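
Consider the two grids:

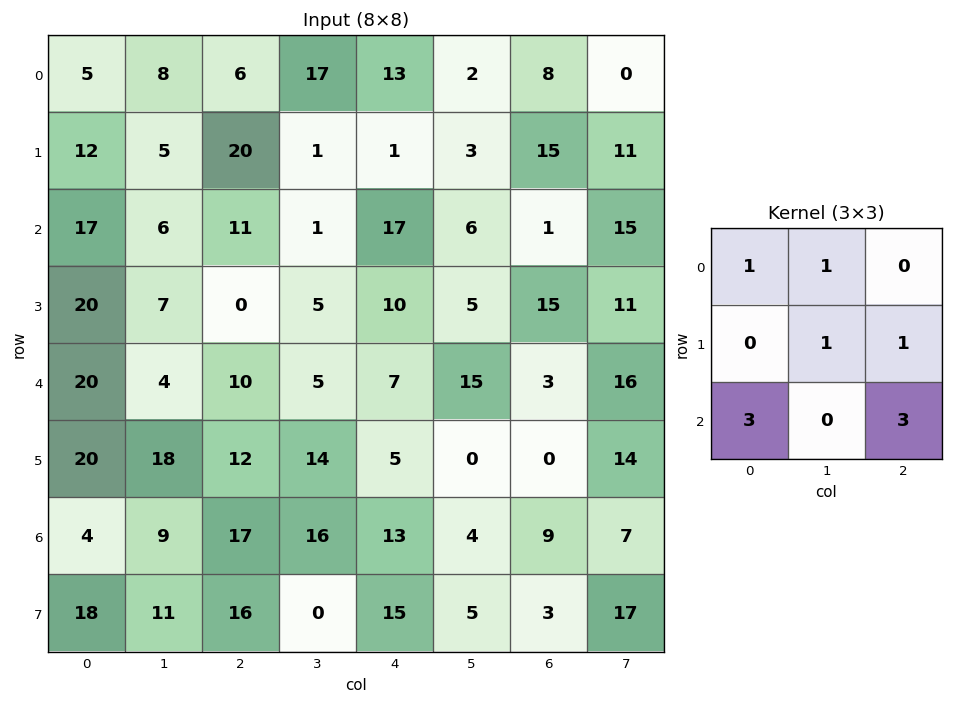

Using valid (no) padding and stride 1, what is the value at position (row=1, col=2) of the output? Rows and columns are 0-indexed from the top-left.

69

The receptive field on the input at this output position is [20 1 1 / 11 1 17 / 0 5 10]. Elementwise product with the kernel and sum: 20·1 + 1·1 + 1·1 + 17·1 + 0·3 + 10·3.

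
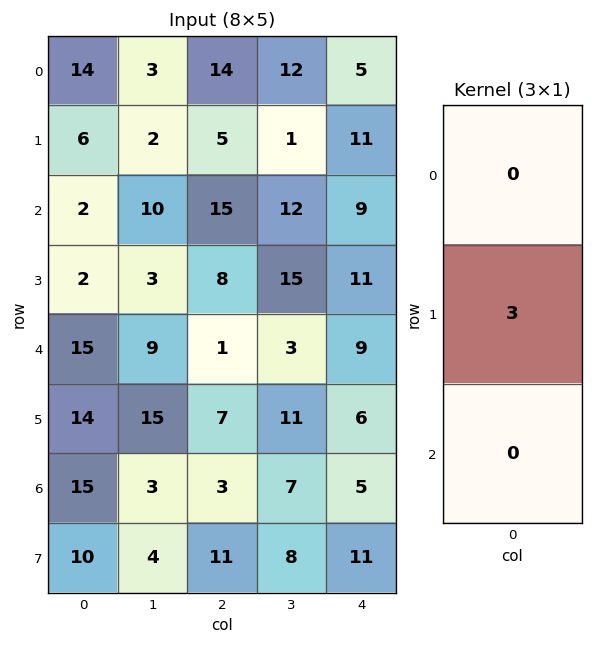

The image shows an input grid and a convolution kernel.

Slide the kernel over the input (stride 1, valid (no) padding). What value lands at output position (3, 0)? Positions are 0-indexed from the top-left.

The receptive field on the input at this output position is [2 / 15 / 14]. Elementwise product with the kernel and sum: 15·3.

45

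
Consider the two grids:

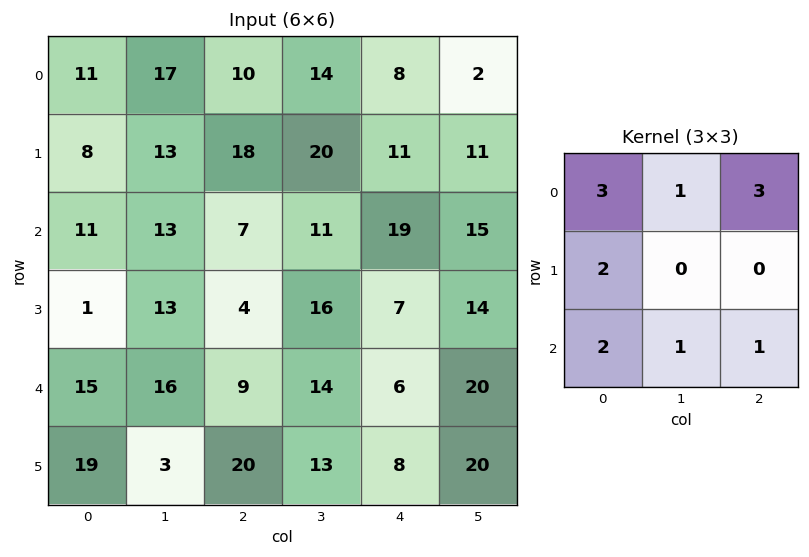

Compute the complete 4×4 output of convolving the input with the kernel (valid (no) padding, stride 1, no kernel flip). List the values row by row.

Output[0,0]: The receptive field on the input at this output position is [11 17 10 / 8 13 18 / 11 13 7]. Elementwise product with the kernel and sum: 11·3 + 17·1 + 10·3 + 8·2 + 11·2 + 13·1 + 7·1.
Output[0,1]: The receptive field on the input at this output position is [17 10 14 / 13 18 20 / 13 7 11]. Elementwise product with the kernel and sum: 17·3 + 10·1 + 14·3 + 13·2 + 13·2 + 7·1 + 11·1.

138 173 148 152
132 189 152 179
124 160 135 183
119 162 128 179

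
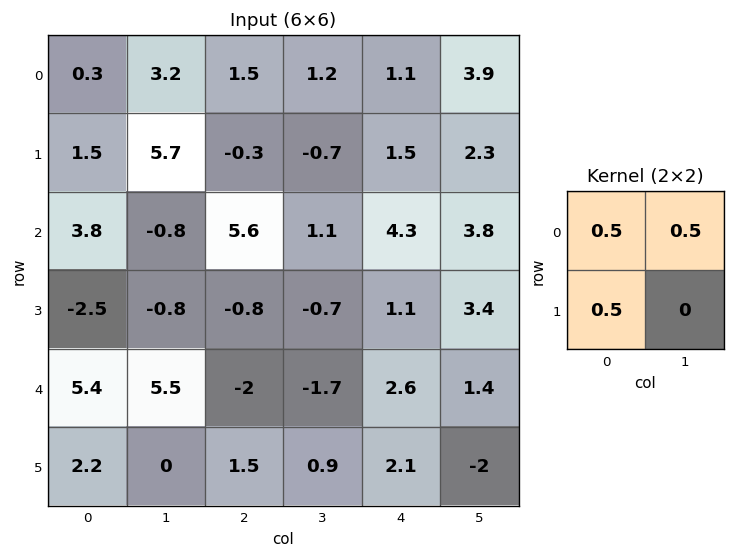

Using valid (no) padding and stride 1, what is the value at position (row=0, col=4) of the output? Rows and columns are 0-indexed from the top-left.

3.25

The receptive field on the input at this output position is [1.1 3.9 / 1.5 2.3]. Elementwise product with the kernel and sum: 1.1·0.5 + 3.9·0.5 + 1.5·0.5.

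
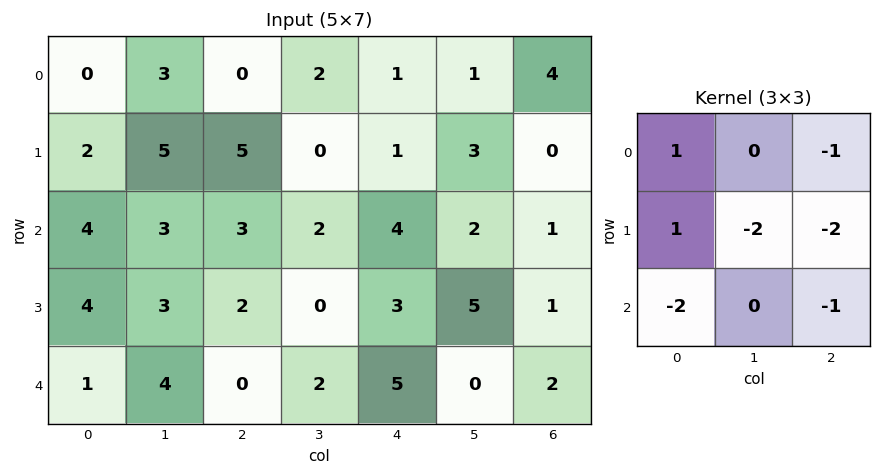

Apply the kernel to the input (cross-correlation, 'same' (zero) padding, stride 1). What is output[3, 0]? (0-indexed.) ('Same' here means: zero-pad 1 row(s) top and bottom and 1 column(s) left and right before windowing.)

The receptive field on the zero-padded input at this output position is [0 4 3 / 0 4 3 / 0 1 4]. Elementwise product with the kernel and sum: 0·1 + 3·-1 + 0·1 + 4·-2 + 3·-2 + 0·-2 + 4·-1.

-21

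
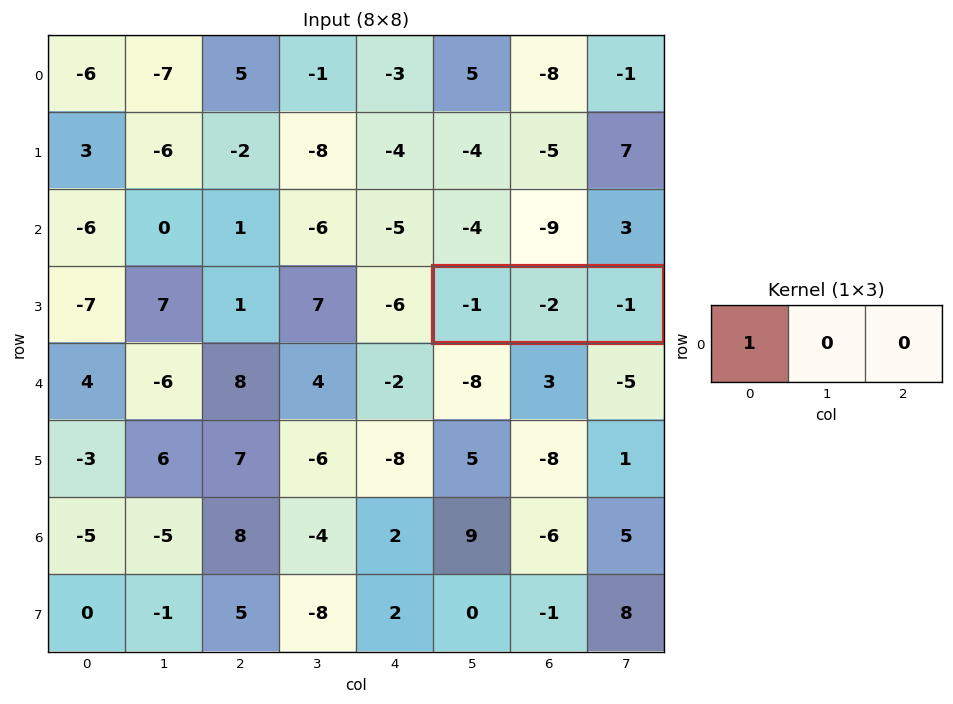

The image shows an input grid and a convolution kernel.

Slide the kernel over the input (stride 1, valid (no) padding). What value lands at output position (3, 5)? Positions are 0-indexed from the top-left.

-1

The receptive field on the input at this output position is [-1 -2 -1]. Elementwise product with the kernel and sum: -1·1.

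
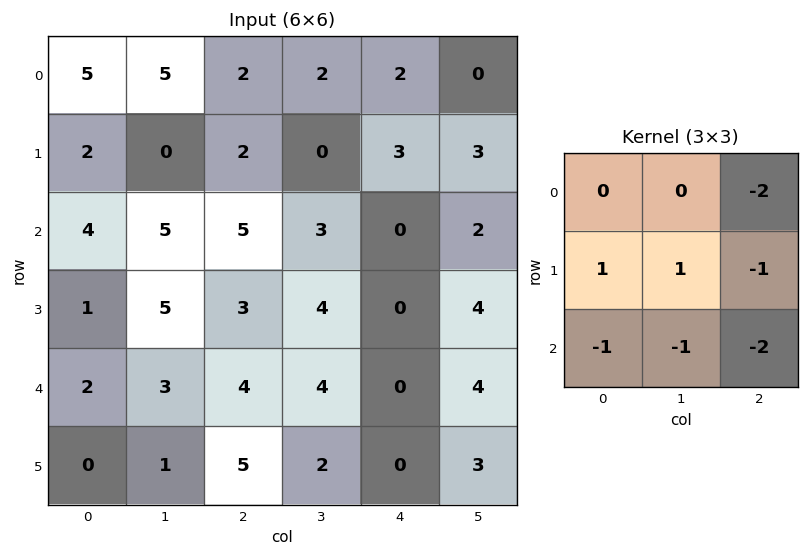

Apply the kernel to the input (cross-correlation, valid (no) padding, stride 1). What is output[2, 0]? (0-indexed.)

The receptive field on the input at this output position is [4 5 5 / 1 5 3 / 2 3 4]. Elementwise product with the kernel and sum: 5·-2 + 1·1 + 5·1 + 3·-1 + 2·-1 + 3·-1 + 4·-2.

-20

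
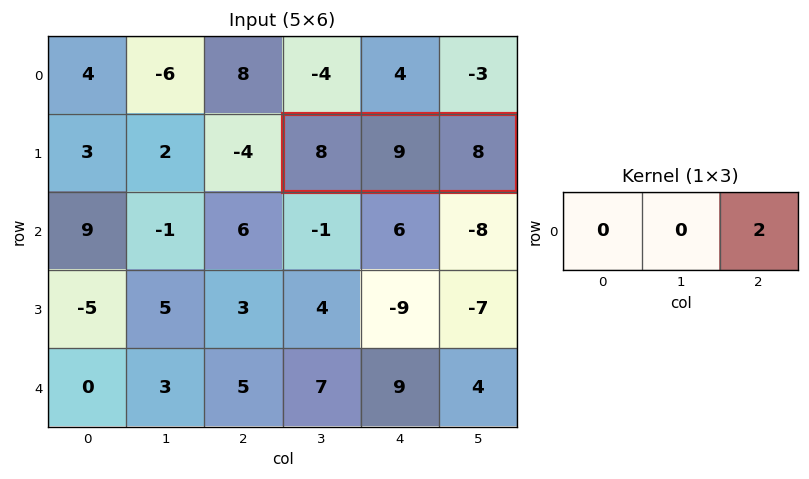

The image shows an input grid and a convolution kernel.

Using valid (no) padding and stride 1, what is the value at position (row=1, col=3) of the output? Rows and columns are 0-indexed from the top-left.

The receptive field on the input at this output position is [8 9 8]. Elementwise product with the kernel and sum: 8·2.

16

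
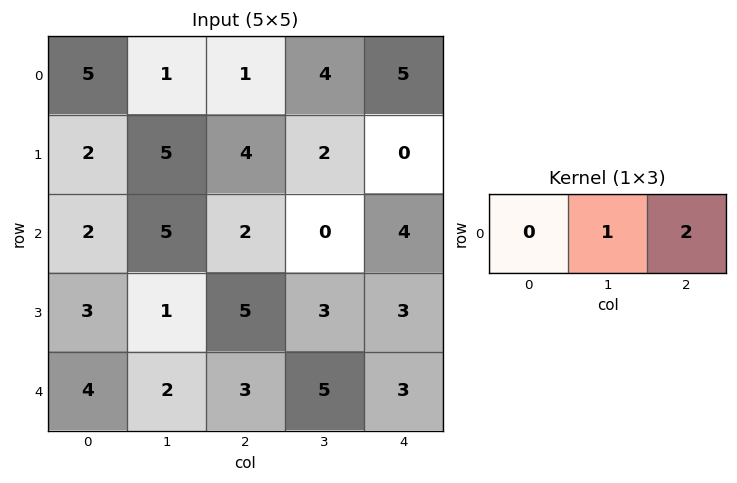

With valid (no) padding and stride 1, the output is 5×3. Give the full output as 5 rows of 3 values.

3 9 14
13 8 2
9 2 8
11 11 9
8 13 11

Output[0,0]: The receptive field on the input at this output position is [5 1 1]. Elementwise product with the kernel and sum: 1·1 + 1·2.
Output[0,1]: The receptive field on the input at this output position is [1 1 4]. Elementwise product with the kernel and sum: 1·1 + 4·2.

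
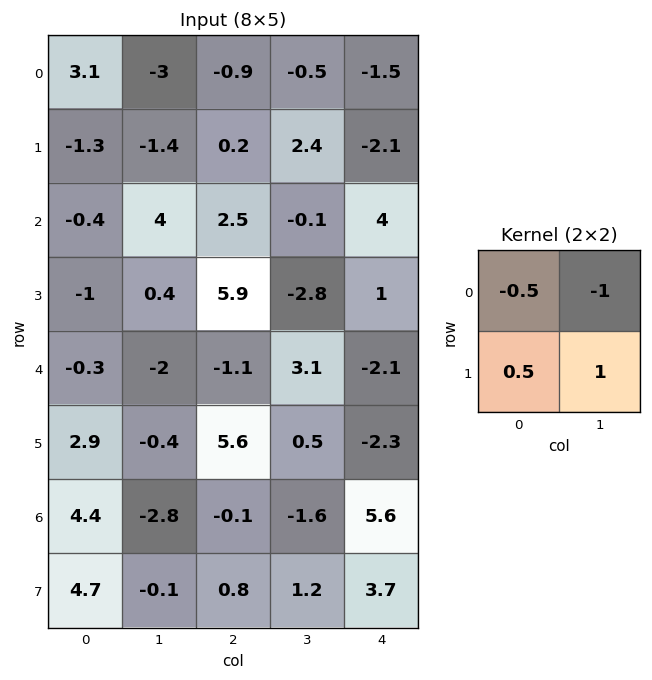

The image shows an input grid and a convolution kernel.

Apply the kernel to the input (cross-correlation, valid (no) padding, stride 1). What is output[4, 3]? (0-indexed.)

The receptive field on the input at this output position is [3.1 -2.1 / 0.5 -2.3]. Elementwise product with the kernel and sum: 3.1·-0.5 + -2.1·-1 + 0.5·0.5 + -2.3·1.

-1.5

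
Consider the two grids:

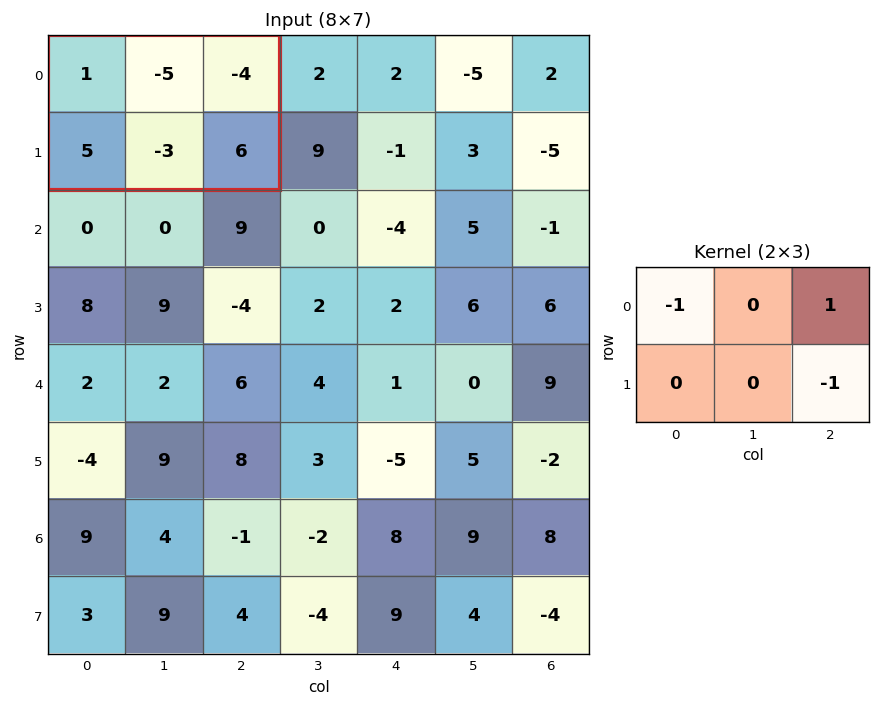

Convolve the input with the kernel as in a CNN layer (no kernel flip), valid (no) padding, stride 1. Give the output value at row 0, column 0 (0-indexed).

The receptive field on the input at this output position is [1 -5 -4 / 5 -3 6]. Elementwise product with the kernel and sum: 1·-1 + -4·1 + 6·-1.

-11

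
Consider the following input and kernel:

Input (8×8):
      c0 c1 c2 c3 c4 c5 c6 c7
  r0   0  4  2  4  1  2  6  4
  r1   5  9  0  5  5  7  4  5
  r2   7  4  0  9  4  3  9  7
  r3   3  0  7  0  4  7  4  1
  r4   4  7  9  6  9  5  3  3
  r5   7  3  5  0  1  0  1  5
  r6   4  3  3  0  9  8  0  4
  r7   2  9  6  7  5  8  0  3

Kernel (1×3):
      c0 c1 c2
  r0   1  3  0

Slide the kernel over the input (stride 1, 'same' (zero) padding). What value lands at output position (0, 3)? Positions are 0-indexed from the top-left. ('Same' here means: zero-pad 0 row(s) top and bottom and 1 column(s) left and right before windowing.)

The receptive field on the zero-padded input at this output position is [2 4 1]. Elementwise product with the kernel and sum: 2·1 + 4·3.

14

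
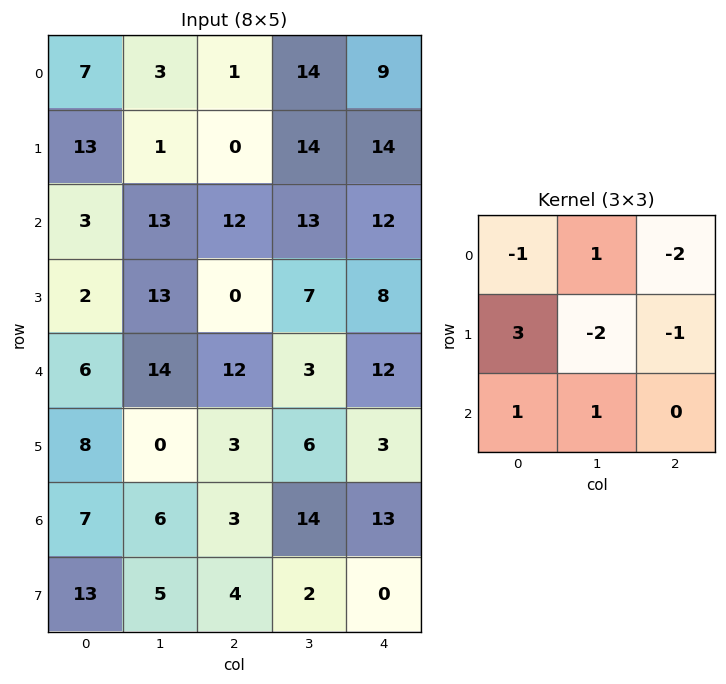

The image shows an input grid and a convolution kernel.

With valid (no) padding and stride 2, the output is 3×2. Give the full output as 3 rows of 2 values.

47 -22
-14 -30
18 -22

Output[0,0]: The receptive field on the input at this output position is [7 3 1 / 13 1 0 / 3 13 12]. Elementwise product with the kernel and sum: 7·-1 + 3·1 + 1·-2 + 13·3 + 1·-2 + 0·-1 + 3·1 + 13·1.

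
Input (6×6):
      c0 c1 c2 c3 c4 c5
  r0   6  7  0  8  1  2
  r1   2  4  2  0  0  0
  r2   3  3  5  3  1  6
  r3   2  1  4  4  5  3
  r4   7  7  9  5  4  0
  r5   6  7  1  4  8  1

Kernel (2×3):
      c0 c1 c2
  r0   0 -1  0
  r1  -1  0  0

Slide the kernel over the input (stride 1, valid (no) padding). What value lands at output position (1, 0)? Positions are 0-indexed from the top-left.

-7

The receptive field on the input at this output position is [2 4 2 / 3 3 5]. Elementwise product with the kernel and sum: 4·-1 + 3·-1.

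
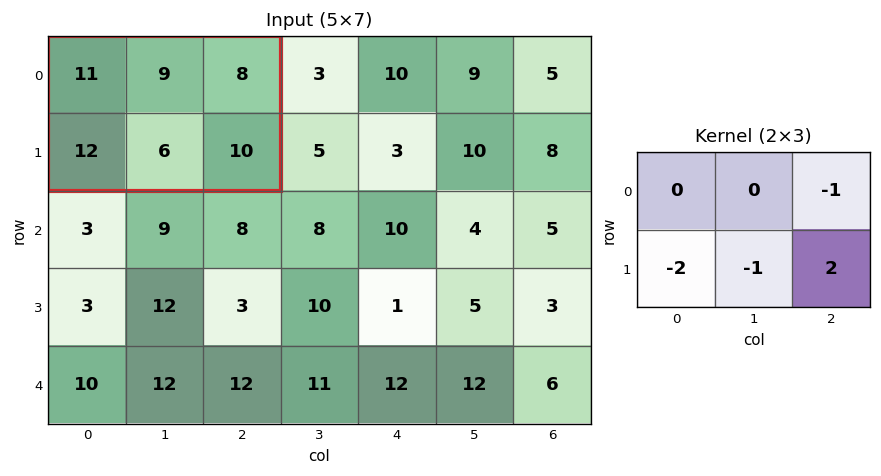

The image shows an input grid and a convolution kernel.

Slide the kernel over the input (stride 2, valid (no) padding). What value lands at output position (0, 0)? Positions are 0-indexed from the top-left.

-18

The receptive field on the input at this output position is [11 9 8 / 12 6 10]. Elementwise product with the kernel and sum: 8·-1 + 12·-2 + 6·-1 + 10·2.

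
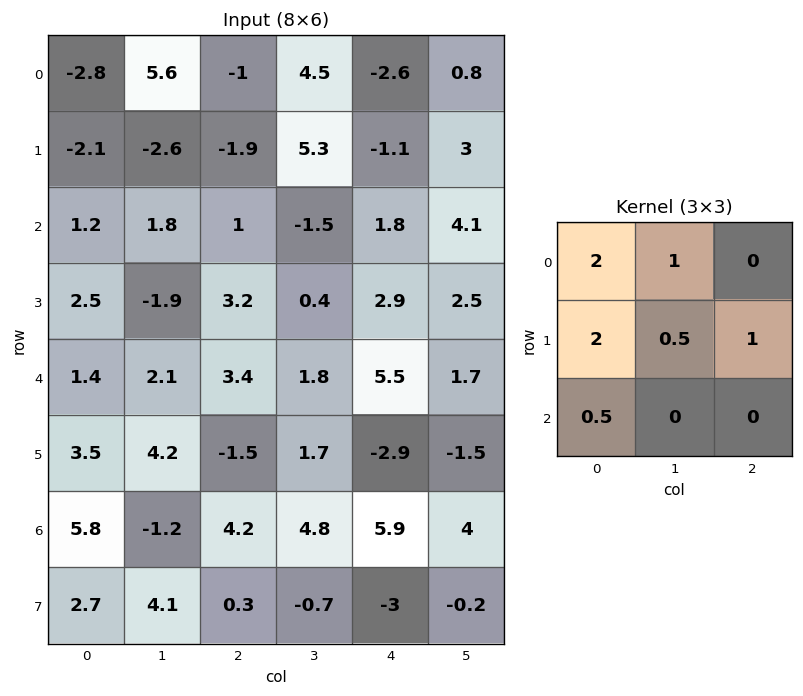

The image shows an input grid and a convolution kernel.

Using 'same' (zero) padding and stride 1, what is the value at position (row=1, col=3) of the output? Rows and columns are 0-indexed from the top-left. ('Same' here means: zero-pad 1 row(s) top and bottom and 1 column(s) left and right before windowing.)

The receptive field on the zero-padded input at this output position is [-1 4.5 -2.6 / -1.9 5.3 -1.1 / 1 -1.5 1.8]. Elementwise product with the kernel and sum: -1·2 + 4.5·1 + -1.9·2 + 5.3·0.5 + -1.1·1 + 1·0.5.

0.75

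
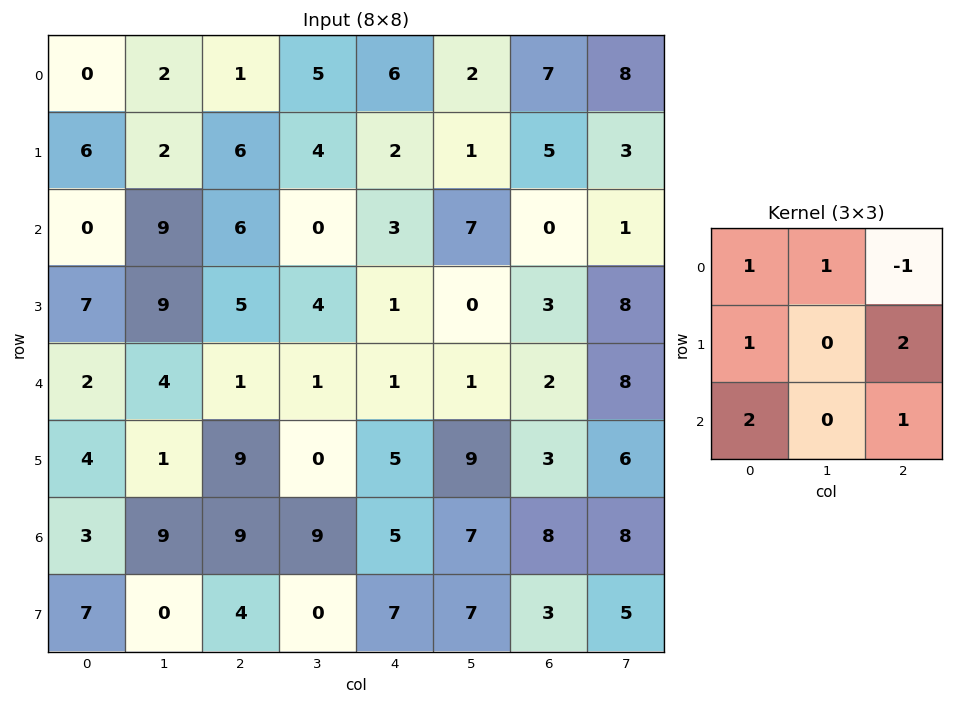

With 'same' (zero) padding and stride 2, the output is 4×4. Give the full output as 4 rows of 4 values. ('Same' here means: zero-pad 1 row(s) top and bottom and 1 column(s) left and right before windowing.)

Output[0,0]: The receptive field on the zero-padded input at this output position is [0 0 0 / 0 0 2 / 0 6 2]. Elementwise product with the kernel and sum: 0·1 + 0·1 + 0·-1 + 0·1 + 2·2 + 0·2 + 2·1.
Output[0,1]: The receptive field on the zero-padded input at this output position is [0 0 0 / 2 1 5 / 2 6 4]. Elementwise product with the kernel and sum: 0·1 + 0·1 + 0·-1 + 2·1 + 5·2 + 2·2 + 4·1.

6 20 18 23
31 35 27 20
7 18 17 36
21 37 26 48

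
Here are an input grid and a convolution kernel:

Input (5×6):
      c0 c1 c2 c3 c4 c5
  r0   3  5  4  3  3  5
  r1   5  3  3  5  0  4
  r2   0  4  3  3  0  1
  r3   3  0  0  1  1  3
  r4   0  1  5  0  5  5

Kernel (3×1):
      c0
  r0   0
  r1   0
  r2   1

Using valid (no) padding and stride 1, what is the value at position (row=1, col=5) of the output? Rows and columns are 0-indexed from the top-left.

3

The receptive field on the input at this output position is [4 / 1 / 3]. Elementwise product with the kernel and sum: 3·1.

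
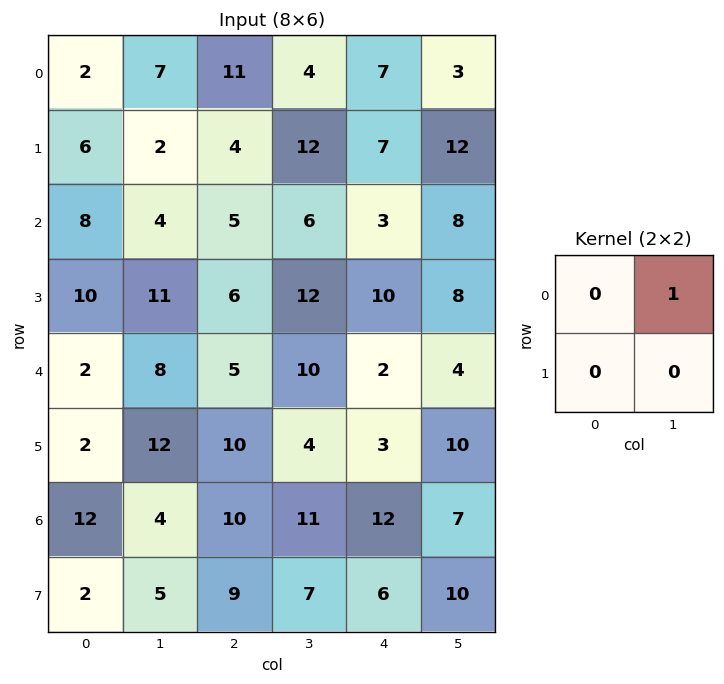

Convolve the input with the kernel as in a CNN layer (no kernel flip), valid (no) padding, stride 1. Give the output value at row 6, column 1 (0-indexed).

The receptive field on the input at this output position is [4 10 / 5 9]. Elementwise product with the kernel and sum: 10·1.

10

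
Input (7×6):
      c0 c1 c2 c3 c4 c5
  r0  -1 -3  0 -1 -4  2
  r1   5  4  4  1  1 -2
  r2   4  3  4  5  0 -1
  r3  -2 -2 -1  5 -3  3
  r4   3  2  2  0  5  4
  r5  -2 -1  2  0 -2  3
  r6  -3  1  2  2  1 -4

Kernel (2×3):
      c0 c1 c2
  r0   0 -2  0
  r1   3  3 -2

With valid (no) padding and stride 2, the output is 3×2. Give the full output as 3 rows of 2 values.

25 15
-16 8
-17 10

Output[0,0]: The receptive field on the input at this output position is [-1 -3 0 / 5 4 4]. Elementwise product with the kernel and sum: -3·-2 + 5·3 + 4·3 + 4·-2.
Output[0,1]: The receptive field on the input at this output position is [0 -1 -4 / 4 1 1]. Elementwise product with the kernel and sum: -1·-2 + 4·3 + 1·3 + 1·-2.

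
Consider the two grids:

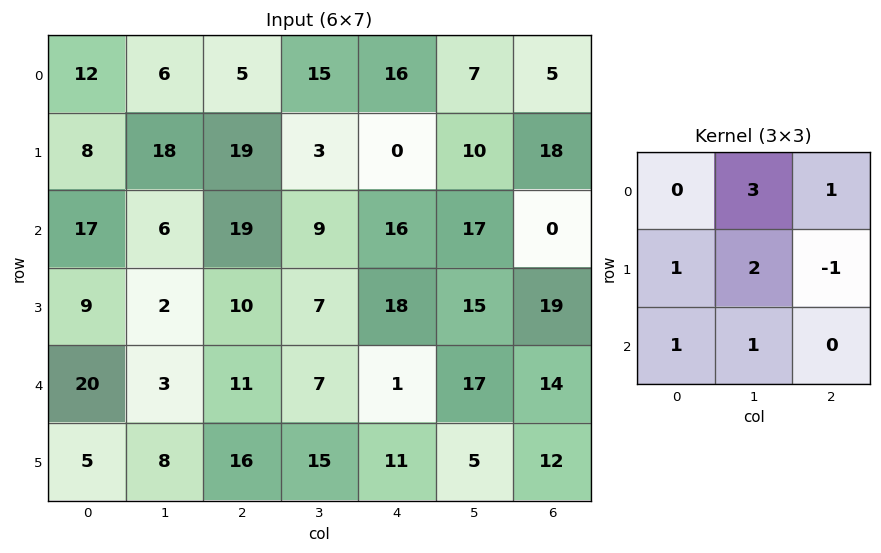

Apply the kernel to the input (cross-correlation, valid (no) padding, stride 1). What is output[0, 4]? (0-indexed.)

The receptive field on the input at this output position is [16 7 5 / 0 10 18 / 16 17 0]. Elementwise product with the kernel and sum: 7·3 + 5·1 + 0·1 + 10·2 + 18·-1 + 16·1 + 17·1.

61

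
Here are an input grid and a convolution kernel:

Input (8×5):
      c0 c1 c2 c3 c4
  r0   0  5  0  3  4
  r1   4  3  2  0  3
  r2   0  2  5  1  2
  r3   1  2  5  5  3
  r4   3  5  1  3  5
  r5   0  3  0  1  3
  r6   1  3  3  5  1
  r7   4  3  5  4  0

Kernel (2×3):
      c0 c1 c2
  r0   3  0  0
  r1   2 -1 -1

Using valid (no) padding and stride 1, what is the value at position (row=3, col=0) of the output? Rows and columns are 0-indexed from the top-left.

The receptive field on the input at this output position is [1 2 5 / 3 5 1]. Elementwise product with the kernel and sum: 1·3 + 3·2 + 5·-1 + 1·-1.

3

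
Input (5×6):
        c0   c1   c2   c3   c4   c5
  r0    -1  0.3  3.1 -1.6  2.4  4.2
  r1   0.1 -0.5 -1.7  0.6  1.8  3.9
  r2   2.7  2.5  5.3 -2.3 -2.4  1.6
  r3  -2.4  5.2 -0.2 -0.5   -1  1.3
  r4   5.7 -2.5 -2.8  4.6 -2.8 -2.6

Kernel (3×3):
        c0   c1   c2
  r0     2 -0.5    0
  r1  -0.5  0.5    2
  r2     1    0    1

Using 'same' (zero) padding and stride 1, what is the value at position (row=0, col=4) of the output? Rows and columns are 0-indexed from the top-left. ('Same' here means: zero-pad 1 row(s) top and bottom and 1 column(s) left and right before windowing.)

The receptive field on the zero-padded input at this output position is [0 0 0 / -1.6 2.4 4.2 / 0.6 1.8 3.9]. Elementwise product with the kernel and sum: 0·2 + 0·-0.5 + -1.6·-0.5 + 2.4·0.5 + 4.2·2 + 0.6·1 + 3.9·1.

14.9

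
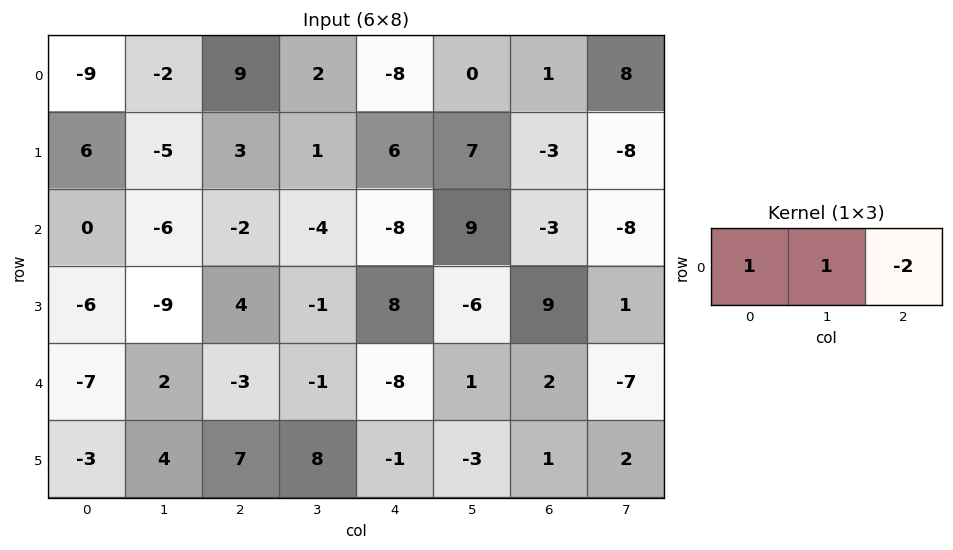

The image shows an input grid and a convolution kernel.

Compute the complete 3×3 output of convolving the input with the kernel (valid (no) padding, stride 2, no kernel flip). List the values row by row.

-29 27 -10
-2 10 7
1 12 -11

Output[0,0]: The receptive field on the input at this output position is [-9 -2 9]. Elementwise product with the kernel and sum: -9·1 + -2·1 + 9·-2.
Output[0,1]: The receptive field on the input at this output position is [9 2 -8]. Elementwise product with the kernel and sum: 9·1 + 2·1 + -8·-2.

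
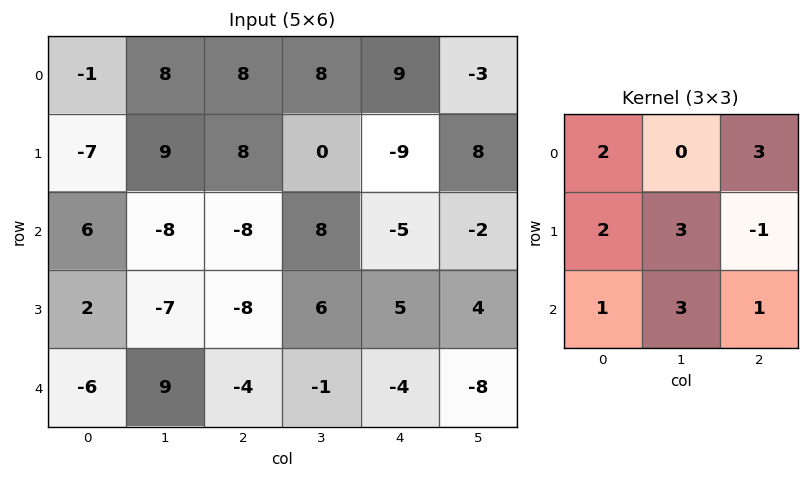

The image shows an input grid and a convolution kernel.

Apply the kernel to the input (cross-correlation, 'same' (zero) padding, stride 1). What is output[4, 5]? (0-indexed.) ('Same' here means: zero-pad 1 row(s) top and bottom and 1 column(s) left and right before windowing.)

The receptive field on the zero-padded input at this output position is [5 4 0 / -4 -8 0 / 0 0 0]. Elementwise product with the kernel and sum: 5·2 + 0·3 + -4·2 + -8·3 + 0·-1 + 0·1 + 0·3 + 0·1.

-22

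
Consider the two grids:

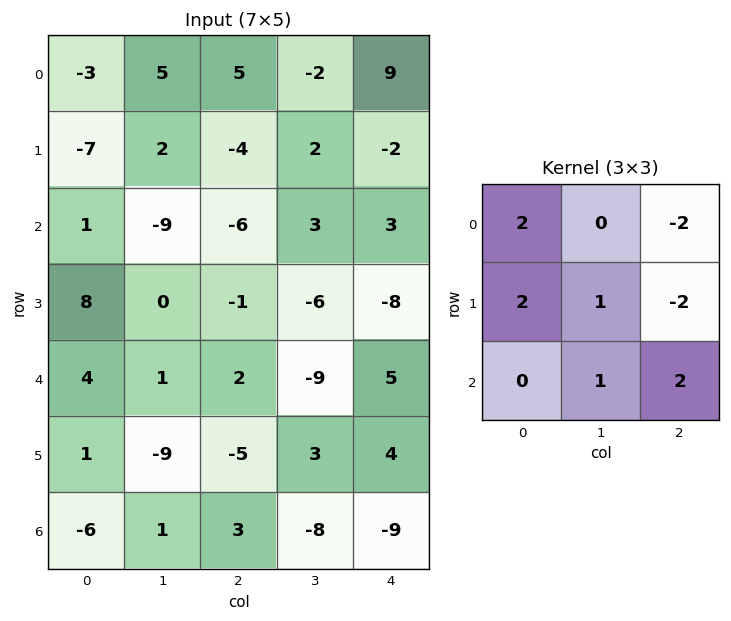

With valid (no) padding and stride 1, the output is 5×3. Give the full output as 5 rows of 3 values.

-41 10 -1
-3 -43 -41
37 -29 -9
4 35 10
14 -22 -47

Output[0,0]: The receptive field on the input at this output position is [-3 5 5 / -7 2 -4 / 1 -9 -6]. Elementwise product with the kernel and sum: -3·2 + 5·-2 + -7·2 + 2·1 + -4·-2 + -9·1 + -6·2.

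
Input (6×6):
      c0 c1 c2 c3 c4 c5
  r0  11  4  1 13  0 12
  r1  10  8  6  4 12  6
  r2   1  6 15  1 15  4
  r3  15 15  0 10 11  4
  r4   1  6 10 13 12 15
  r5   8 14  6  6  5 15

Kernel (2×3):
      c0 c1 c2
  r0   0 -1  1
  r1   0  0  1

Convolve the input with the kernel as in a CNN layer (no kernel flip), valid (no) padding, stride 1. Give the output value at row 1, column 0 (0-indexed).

13

The receptive field on the input at this output position is [10 8 6 / 1 6 15]. Elementwise product with the kernel and sum: 8·-1 + 6·1 + 15·1.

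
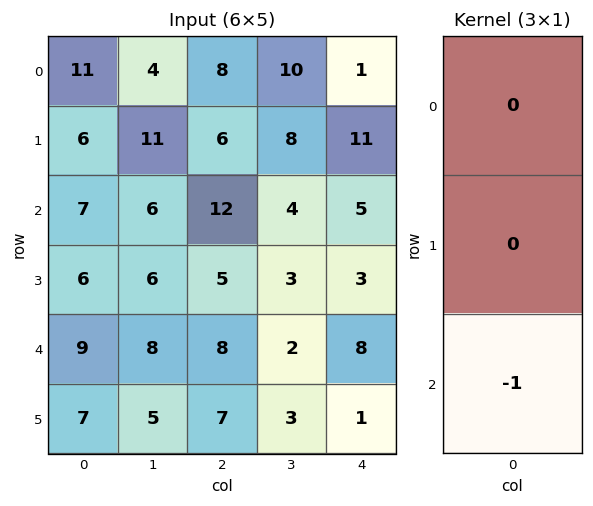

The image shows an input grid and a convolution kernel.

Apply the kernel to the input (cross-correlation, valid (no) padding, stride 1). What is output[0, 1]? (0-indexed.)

The receptive field on the input at this output position is [4 / 11 / 6]. Elementwise product with the kernel and sum: 6·-1.

-6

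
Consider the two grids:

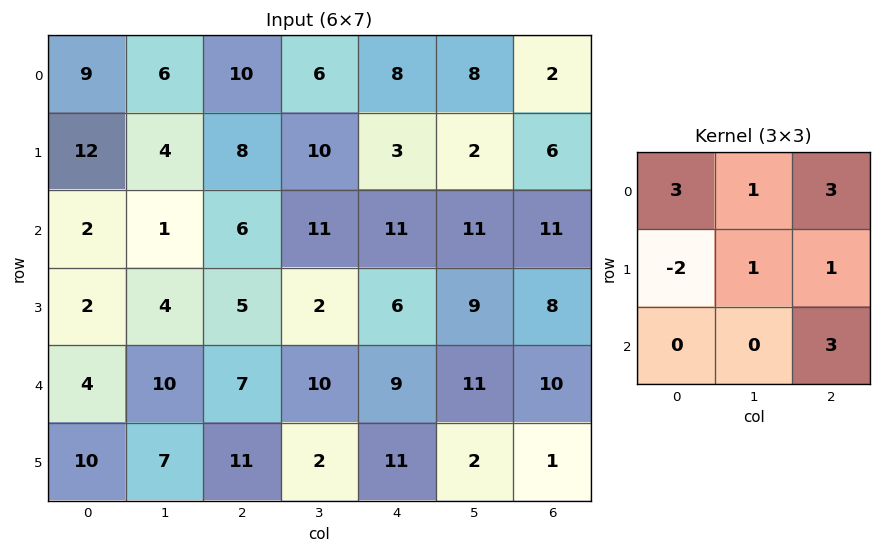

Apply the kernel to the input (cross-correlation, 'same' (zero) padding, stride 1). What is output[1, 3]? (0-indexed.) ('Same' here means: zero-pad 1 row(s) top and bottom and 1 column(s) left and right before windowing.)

The receptive field on the zero-padded input at this output position is [10 6 8 / 8 10 3 / 6 11 11]. Elementwise product with the kernel and sum: 10·3 + 6·1 + 8·3 + 8·-2 + 10·1 + 3·1 + 11·3.

90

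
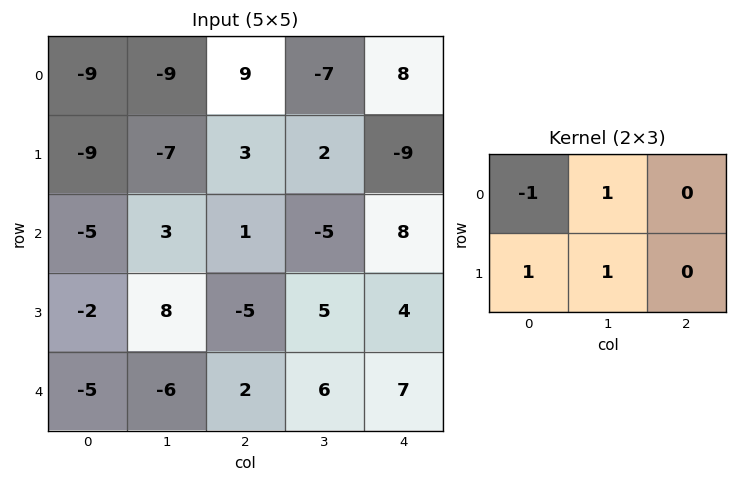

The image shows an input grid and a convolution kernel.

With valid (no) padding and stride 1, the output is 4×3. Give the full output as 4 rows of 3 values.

-16 14 -11
0 14 -5
14 1 -6
-1 -17 18

Output[0,0]: The receptive field on the input at this output position is [-9 -9 9 / -9 -7 3]. Elementwise product with the kernel and sum: -9·-1 + -9·1 + -9·1 + -7·1.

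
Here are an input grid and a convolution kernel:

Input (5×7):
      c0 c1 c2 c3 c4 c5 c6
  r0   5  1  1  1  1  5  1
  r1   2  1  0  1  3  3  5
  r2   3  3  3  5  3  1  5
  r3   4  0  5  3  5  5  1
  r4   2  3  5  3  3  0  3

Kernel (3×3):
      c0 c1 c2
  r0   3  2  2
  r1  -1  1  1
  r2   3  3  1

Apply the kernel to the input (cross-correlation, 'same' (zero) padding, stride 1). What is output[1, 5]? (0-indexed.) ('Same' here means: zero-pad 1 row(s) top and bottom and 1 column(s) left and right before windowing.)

The receptive field on the zero-padded input at this output position is [1 5 1 / 3 3 5 / 3 1 5]. Elementwise product with the kernel and sum: 1·3 + 5·2 + 1·2 + 3·-1 + 3·1 + 5·1 + 3·3 + 1·3 + 5·1.

37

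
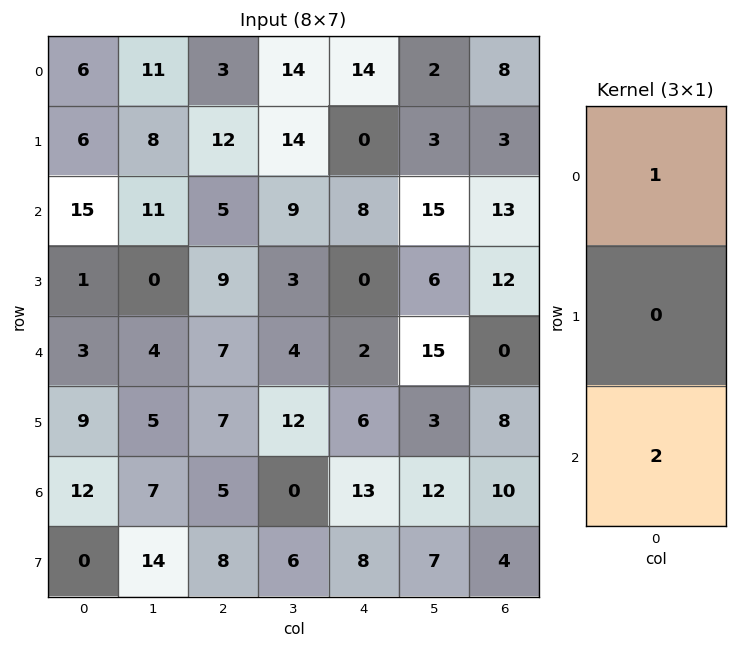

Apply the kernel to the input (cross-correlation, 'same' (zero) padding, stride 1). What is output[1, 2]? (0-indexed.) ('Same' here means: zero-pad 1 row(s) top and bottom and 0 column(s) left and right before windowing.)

The receptive field on the zero-padded input at this output position is [3 / 12 / 5]. Elementwise product with the kernel and sum: 3·1 + 5·2.

13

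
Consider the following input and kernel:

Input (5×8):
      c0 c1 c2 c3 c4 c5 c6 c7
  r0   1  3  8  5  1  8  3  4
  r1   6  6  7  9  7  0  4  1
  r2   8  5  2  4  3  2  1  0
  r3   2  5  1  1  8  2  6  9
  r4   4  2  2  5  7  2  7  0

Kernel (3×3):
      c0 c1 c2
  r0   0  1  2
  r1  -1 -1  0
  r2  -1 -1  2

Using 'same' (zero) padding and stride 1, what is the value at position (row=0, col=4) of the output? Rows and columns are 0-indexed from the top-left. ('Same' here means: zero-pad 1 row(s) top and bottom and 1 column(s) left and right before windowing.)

The receptive field on the zero-padded input at this output position is [0 0 0 / 5 1 8 / 9 7 0]. Elementwise product with the kernel and sum: 0·1 + 0·2 + 5·-1 + 1·-1 + 9·-1 + 7·-1 + 0·2.

-22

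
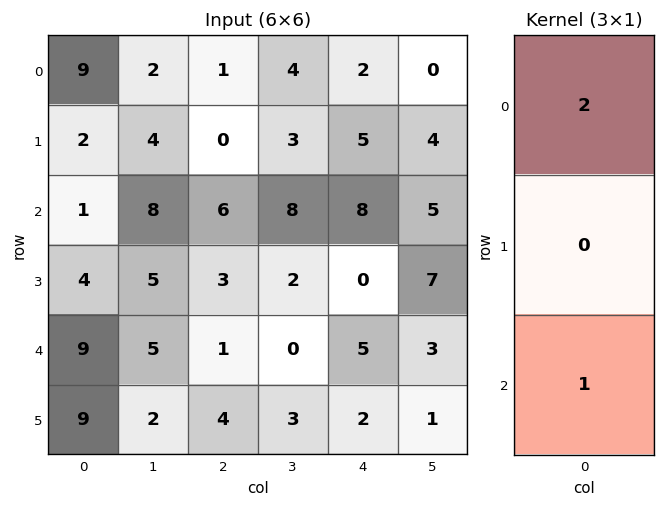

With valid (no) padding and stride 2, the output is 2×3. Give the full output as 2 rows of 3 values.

Output[0,0]: The receptive field on the input at this output position is [9 / 2 / 1]. Elementwise product with the kernel and sum: 9·2 + 1·1.
Output[0,1]: The receptive field on the input at this output position is [1 / 0 / 6]. Elementwise product with the kernel and sum: 1·2 + 6·1.

19 8 12
11 13 21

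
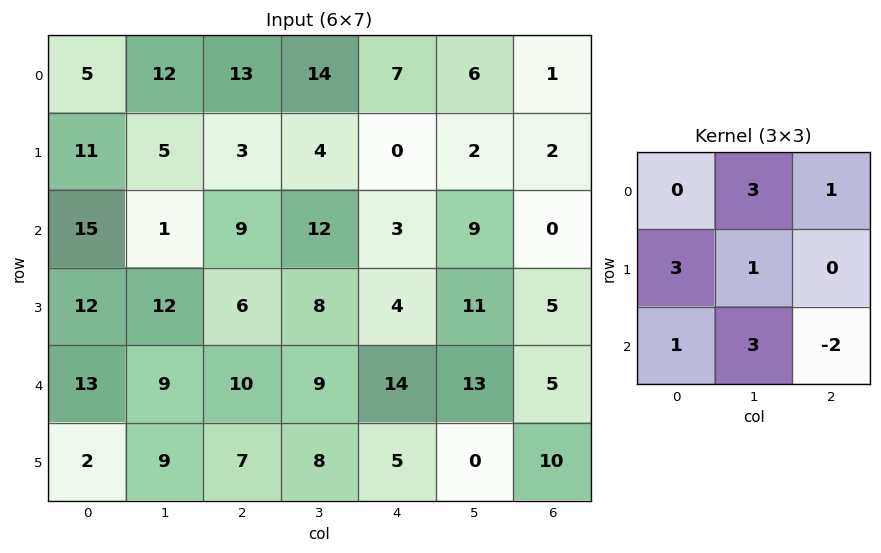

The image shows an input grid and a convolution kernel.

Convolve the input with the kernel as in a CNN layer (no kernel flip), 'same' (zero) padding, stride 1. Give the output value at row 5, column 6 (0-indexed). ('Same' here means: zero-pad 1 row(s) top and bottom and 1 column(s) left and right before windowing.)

The receptive field on the zero-padded input at this output position is [13 5 0 / 0 10 0 / 0 0 0]. Elementwise product with the kernel and sum: 5·3 + 0·1 + 0·3 + 10·1 + 0·1 + 0·3 + 0·-2.

25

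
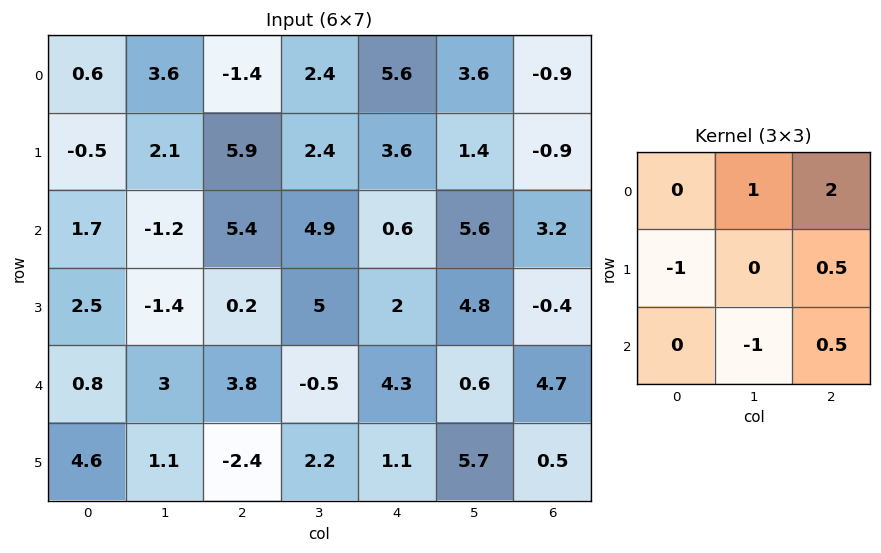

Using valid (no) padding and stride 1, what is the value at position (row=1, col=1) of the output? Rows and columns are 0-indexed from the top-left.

16.65

The receptive field on the input at this output position is [2.1 5.9 2.4 / -1.2 5.4 4.9 / -1.4 0.2 5]. Elementwise product with the kernel and sum: 5.9·1 + 2.4·2 + -1.2·-1 + 4.9·0.5 + 0.2·-1 + 5·0.5.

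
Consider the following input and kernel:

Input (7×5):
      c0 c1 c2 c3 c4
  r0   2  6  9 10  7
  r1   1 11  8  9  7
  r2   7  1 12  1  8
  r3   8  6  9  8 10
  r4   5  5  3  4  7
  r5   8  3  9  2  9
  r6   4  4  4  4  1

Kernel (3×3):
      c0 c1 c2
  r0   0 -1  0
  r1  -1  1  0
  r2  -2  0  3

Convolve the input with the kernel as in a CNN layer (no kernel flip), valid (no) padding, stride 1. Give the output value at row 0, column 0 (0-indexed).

The receptive field on the input at this output position is [2 6 9 / 1 11 8 / 7 1 12]. Elementwise product with the kernel and sum: 6·-1 + 1·-1 + 11·1 + 7·-2 + 12·3.

26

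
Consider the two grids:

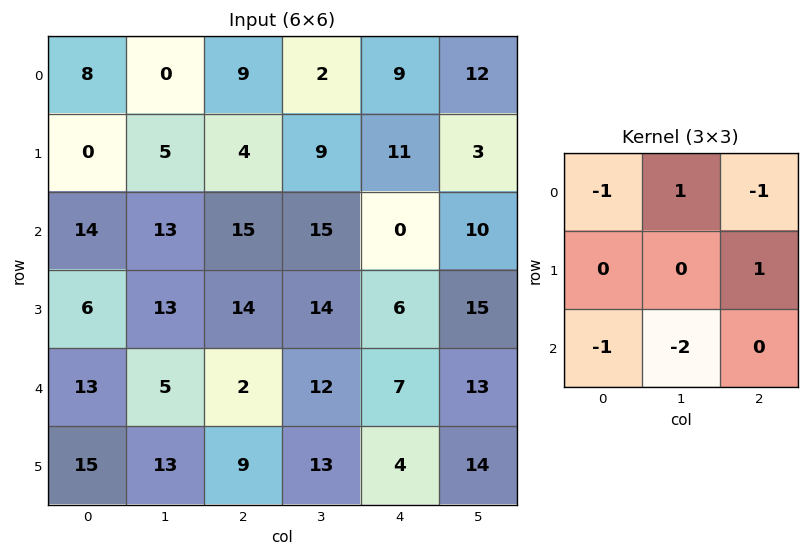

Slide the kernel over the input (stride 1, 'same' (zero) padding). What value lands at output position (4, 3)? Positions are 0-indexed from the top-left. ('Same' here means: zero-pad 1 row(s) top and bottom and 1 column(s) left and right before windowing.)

-34

The receptive field on the zero-padded input at this output position is [14 14 6 / 2 12 7 / 9 13 4]. Elementwise product with the kernel and sum: 14·-1 + 14·1 + 6·-1 + 7·1 + 9·-1 + 13·-2.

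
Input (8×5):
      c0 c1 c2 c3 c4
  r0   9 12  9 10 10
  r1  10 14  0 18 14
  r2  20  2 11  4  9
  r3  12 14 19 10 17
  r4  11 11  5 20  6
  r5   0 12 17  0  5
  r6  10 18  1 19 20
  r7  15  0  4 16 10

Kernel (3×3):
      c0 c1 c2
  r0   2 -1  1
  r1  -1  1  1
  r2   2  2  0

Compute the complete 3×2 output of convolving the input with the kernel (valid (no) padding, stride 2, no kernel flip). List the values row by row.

Output[0,0]: The receptive field on the input at this output position is [9 12 9 / 10 14 0 / 20 2 11]. Elementwise product with the kernel and sum: 9·2 + 12·-1 + 9·1 + 10·-1 + 14·1 + 0·1 + 20·2 + 2·2.
Output[0,1]: The receptive field on the input at this output position is [9 10 10 / 0 18 14 / 11 4 9]. Elementwise product with the kernel and sum: 9·2 + 10·-1 + 10·1 + 0·-1 + 18·1 + 14·1 + 11·2 + 4·2.

63 80
114 85
101 24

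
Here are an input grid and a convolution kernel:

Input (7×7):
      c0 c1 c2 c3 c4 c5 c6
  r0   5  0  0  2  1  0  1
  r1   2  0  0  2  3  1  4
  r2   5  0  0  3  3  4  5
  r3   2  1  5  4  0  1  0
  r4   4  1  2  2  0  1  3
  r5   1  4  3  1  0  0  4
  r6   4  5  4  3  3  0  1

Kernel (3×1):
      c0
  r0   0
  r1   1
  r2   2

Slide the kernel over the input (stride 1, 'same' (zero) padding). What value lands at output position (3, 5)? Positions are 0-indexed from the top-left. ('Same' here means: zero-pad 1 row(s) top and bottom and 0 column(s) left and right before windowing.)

The receptive field on the zero-padded input at this output position is [4 / 1 / 1]. Elementwise product with the kernel and sum: 1·1 + 1·2.

3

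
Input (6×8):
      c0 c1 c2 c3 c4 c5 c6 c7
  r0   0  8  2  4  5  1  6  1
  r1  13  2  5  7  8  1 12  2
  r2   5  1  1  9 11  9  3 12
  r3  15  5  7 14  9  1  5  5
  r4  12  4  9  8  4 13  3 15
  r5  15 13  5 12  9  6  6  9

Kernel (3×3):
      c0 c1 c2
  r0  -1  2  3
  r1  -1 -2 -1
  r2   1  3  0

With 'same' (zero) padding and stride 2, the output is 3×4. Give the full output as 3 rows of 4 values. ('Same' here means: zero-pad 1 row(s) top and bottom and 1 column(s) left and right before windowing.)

Output[0,0]: The receptive field on the zero-padded input at this output position is [0 0 0 / 0 0 8 / 0 13 2]. Elementwise product with the kernel and sum: 0·-1 + 0·2 + 0·3 + 0·-1 + 0·-2 + 8·-1 + 0·1 + 13·3.
Output[0,1]: The receptive field on the zero-padded input at this output position is [0 0 0 / 8 2 4 / 2 5 7]. Elementwise product with the kernel and sum: 0·-1 + 0·2 + 0·3 + 8·-1 + 2·-2 + 4·-1 + 2·1 + 5·3.

31 1 16 23
66 43 13 18
62 49 17 14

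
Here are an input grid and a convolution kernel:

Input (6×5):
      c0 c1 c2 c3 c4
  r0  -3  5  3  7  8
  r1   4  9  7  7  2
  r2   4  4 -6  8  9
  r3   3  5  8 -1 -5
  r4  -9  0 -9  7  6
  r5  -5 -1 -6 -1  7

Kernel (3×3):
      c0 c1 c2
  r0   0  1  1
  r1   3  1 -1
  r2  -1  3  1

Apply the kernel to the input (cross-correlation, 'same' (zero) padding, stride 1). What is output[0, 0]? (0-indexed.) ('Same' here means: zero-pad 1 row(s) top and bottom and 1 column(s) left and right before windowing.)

The receptive field on the zero-padded input at this output position is [0 0 0 / 0 -3 5 / 0 4 9]. Elementwise product with the kernel and sum: 0·1 + 0·1 + 0·3 + -3·1 + 5·-1 + 0·-1 + 4·3 + 9·1.

13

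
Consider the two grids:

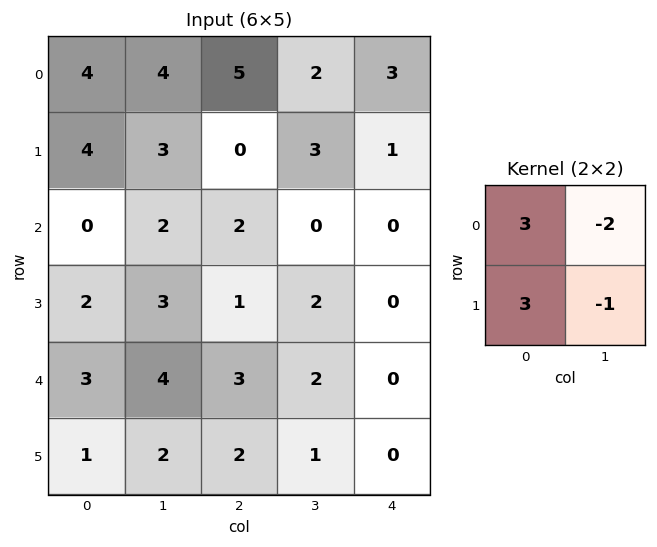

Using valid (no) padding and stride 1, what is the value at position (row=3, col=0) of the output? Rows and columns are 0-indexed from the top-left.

5

The receptive field on the input at this output position is [2 3 / 3 4]. Elementwise product with the kernel and sum: 2·3 + 3·-2 + 3·3 + 4·-1.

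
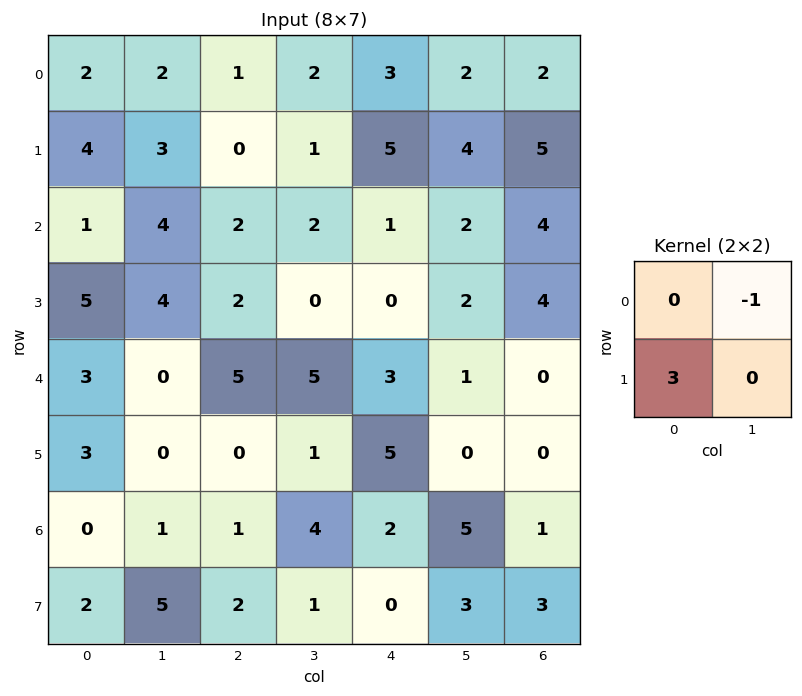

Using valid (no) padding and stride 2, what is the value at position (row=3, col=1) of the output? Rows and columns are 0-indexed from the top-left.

2

The receptive field on the input at this output position is [1 4 / 2 1]. Elementwise product with the kernel and sum: 4·-1 + 2·3.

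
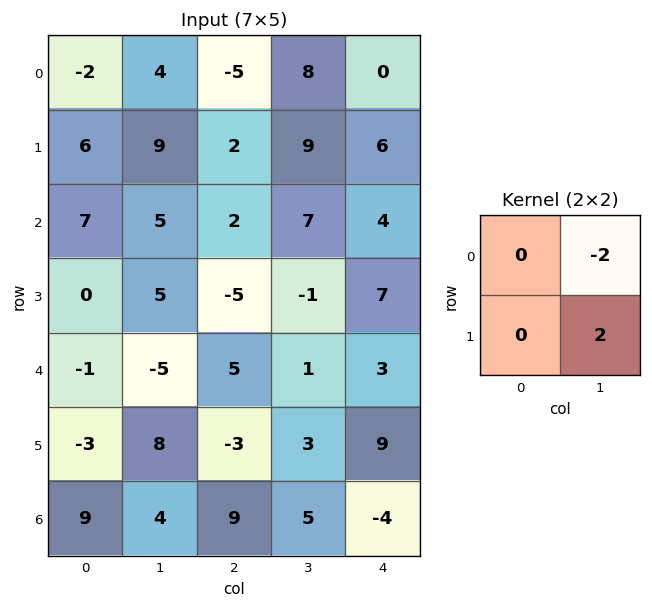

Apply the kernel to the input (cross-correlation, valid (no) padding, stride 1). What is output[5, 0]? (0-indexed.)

The receptive field on the input at this output position is [-3 8 / 9 4]. Elementwise product with the kernel and sum: 8·-2 + 4·2.

-8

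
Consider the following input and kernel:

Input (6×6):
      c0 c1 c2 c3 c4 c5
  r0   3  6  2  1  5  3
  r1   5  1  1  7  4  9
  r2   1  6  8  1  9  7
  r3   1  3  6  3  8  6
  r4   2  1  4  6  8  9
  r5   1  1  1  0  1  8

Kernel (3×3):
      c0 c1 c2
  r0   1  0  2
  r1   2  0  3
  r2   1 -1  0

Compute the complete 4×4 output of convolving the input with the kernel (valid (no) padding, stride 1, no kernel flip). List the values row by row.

Output[0,0]: The receptive field on the input at this output position is [3 6 2 / 5 1 1 / 1 6 8]. Elementwise product with the kernel and sum: 3·1 + 2·2 + 5·2 + 1·3 + 1·1 + 6·-1.

15 29 33 40
31 27 55 43
38 20 60 37
29 29 55 53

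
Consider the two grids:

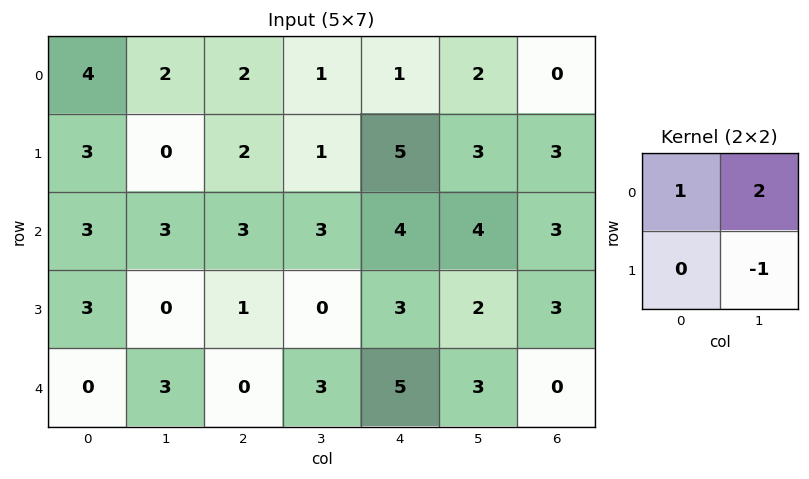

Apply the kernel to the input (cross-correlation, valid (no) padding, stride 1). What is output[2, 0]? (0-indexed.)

9

The receptive field on the input at this output position is [3 3 / 3 0]. Elementwise product with the kernel and sum: 3·1 + 3·2 + 0·-1.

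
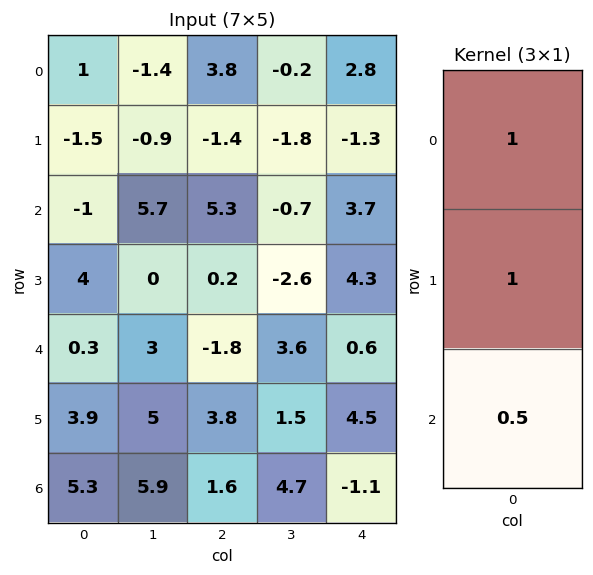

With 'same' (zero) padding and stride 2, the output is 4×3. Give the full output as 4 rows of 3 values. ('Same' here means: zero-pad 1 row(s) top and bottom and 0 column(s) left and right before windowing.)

0.25 3.1 2.15
-0.5 4 4.55
6.25 0.3 7.15
9.2 5.4 3.4

Output[0,0]: The receptive field on the zero-padded input at this output position is [0 / 1 / -1.5]. Elementwise product with the kernel and sum: 0·1 + 1·1 + -1.5·0.5.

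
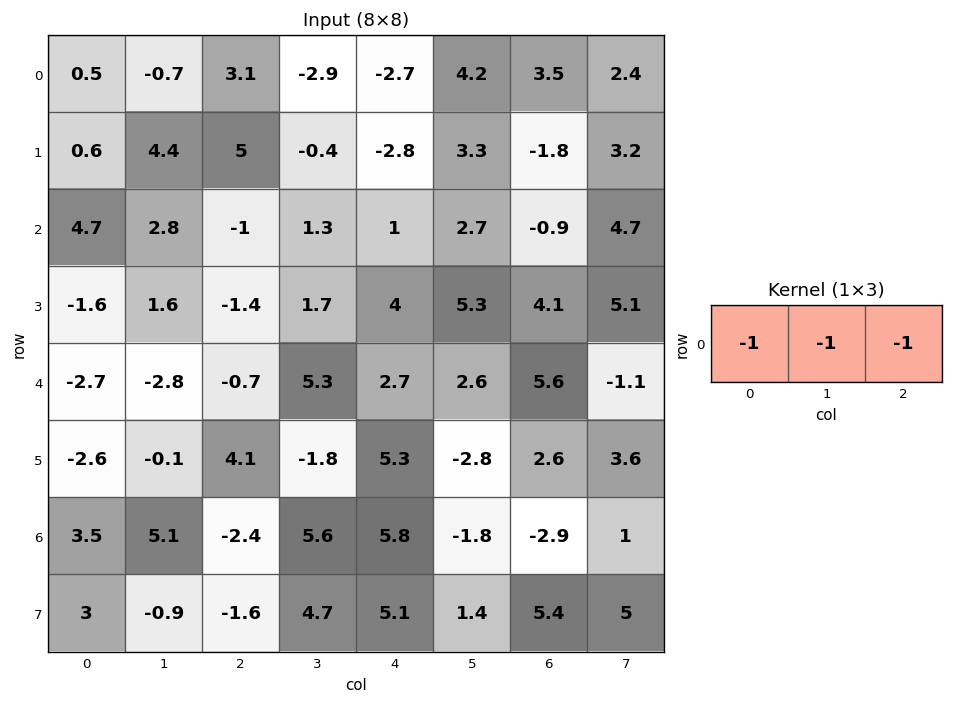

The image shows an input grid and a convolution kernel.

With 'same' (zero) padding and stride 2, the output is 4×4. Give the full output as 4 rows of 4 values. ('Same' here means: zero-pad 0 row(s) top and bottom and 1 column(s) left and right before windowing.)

0.2 0.5 1.4 -10.1
-7.5 -3.1 -5 -6.5
5.5 -1.8 -10.6 -7.1
-8.6 -8.3 -9.6 3.7

Output[0,0]: The receptive field on the zero-padded input at this output position is [0 0.5 -0.7]. Elementwise product with the kernel and sum: 0·-1 + 0.5·-1 + -0.7·-1.
Output[0,1]: The receptive field on the zero-padded input at this output position is [-0.7 3.1 -2.9]. Elementwise product with the kernel and sum: -0.7·-1 + 3.1·-1 + -2.9·-1.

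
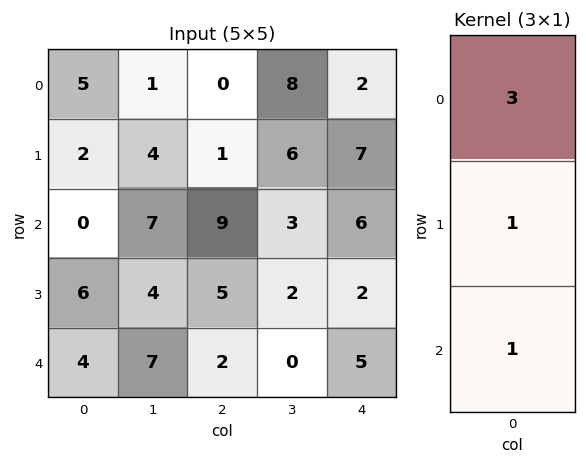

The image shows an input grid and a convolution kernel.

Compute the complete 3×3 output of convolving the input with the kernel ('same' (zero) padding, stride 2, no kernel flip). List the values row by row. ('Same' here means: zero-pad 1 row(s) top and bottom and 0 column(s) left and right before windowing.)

7 1 9
12 17 29
22 17 11

Output[0,0]: The receptive field on the zero-padded input at this output position is [0 / 5 / 2]. Elementwise product with the kernel and sum: 0·3 + 5·1 + 2·1.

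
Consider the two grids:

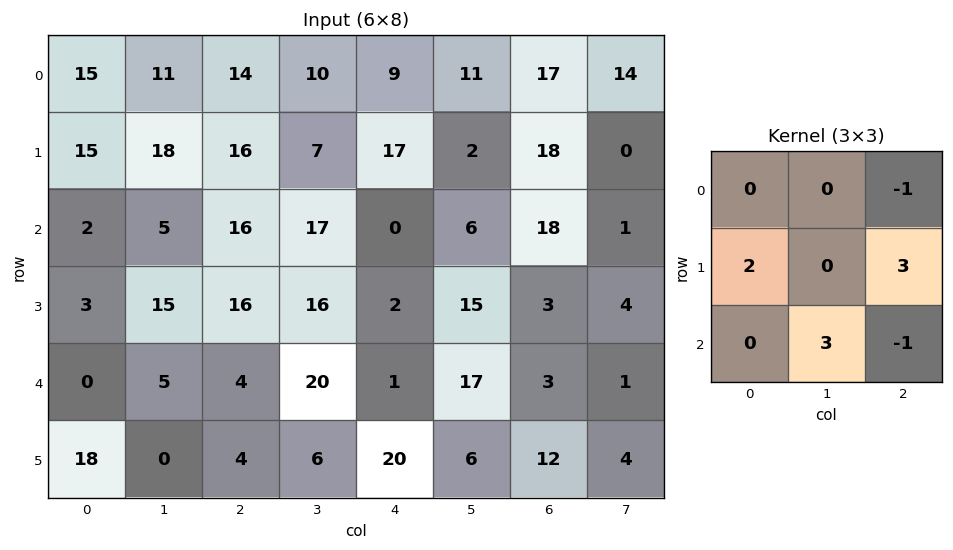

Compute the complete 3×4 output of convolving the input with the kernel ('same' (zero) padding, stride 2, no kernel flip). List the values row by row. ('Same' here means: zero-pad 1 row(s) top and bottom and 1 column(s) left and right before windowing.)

60 93 102 118
-9 86 41 20
54 60 130 65

Output[0,0]: The receptive field on the zero-padded input at this output position is [0 0 0 / 0 15 11 / 0 15 18]. Elementwise product with the kernel and sum: 0·-1 + 0·2 + 11·3 + 15·3 + 18·-1.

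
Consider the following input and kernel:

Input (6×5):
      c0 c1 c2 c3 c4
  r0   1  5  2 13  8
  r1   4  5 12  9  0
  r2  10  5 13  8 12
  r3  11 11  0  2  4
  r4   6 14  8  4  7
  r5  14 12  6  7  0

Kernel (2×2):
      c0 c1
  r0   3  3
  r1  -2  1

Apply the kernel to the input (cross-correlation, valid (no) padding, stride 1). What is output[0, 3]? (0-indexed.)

The receptive field on the input at this output position is [13 8 / 9 0]. Elementwise product with the kernel and sum: 13·3 + 8·3 + 9·-2 + 0·1.

45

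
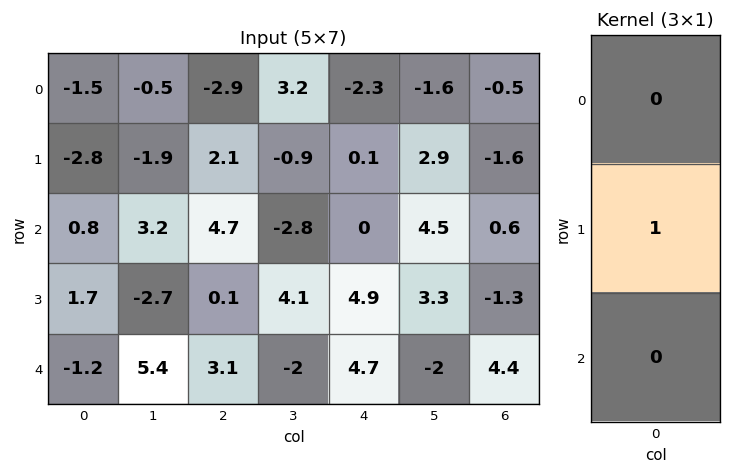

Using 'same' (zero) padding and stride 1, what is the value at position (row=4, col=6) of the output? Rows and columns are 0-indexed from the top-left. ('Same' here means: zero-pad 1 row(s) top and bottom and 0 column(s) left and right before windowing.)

The receptive field on the zero-padded input at this output position is [-1.3 / 4.4 / 0]. Elementwise product with the kernel and sum: 4.4·1.

4.4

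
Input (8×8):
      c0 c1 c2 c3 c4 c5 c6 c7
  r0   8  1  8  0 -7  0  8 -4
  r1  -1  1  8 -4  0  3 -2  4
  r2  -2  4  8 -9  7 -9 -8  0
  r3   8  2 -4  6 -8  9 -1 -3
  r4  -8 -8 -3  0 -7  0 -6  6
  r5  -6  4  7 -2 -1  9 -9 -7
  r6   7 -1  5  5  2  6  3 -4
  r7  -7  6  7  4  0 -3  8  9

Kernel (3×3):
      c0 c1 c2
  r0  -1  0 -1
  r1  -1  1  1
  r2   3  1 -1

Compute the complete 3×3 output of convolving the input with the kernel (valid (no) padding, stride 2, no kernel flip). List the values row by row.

Output[0,0]: The receptive field on the input at this output position is [8 1 8 / -1 1 8 / -2 4 8]. Elementwise product with the kernel and sum: 8·-1 + 8·-1 + -1·-1 + 1·1 + 8·1 + -2·3 + 4·1 + 8·-1.

-16 -5 20
-45 -15 2
43 18 23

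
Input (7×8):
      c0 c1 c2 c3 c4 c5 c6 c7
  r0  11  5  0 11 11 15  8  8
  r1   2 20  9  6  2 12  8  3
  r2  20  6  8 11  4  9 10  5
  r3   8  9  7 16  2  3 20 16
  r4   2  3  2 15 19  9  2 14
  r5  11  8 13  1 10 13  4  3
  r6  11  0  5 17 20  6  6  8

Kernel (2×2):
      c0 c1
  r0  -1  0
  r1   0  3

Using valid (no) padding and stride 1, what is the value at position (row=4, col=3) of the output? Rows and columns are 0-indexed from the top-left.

The receptive field on the input at this output position is [15 19 / 1 10]. Elementwise product with the kernel and sum: 15·-1 + 10·3.

15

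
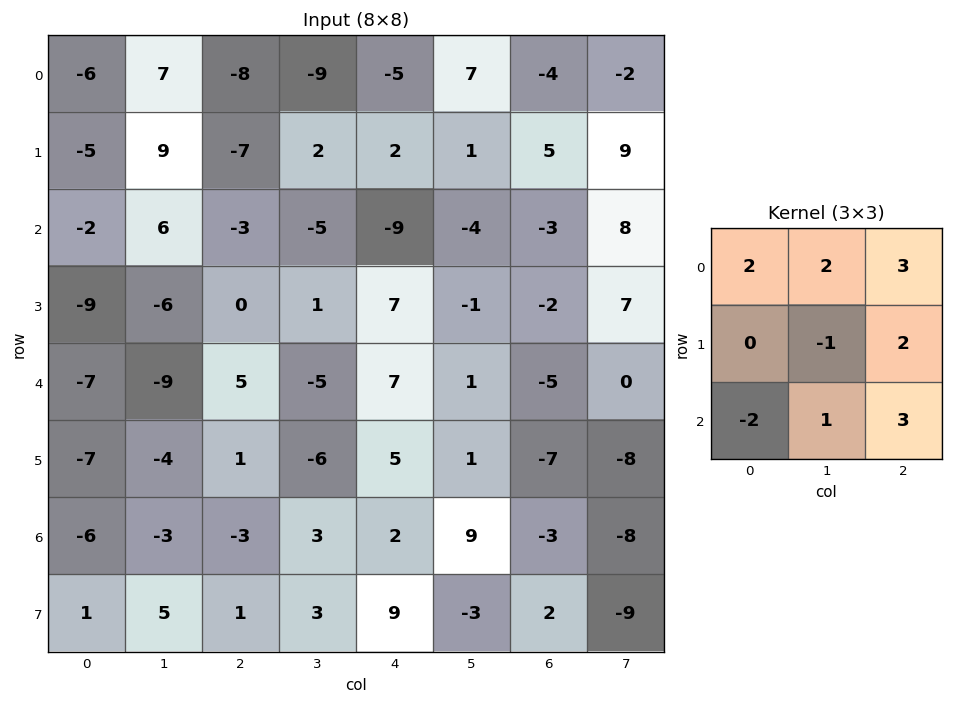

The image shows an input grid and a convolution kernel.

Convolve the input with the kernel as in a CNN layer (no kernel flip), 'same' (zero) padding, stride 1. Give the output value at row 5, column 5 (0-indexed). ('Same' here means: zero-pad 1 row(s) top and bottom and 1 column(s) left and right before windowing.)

-18

The receptive field on the zero-padded input at this output position is [7 1 -5 / 5 1 -7 / 2 9 -3]. Elementwise product with the kernel and sum: 7·2 + 1·2 + -5·3 + 1·-1 + -7·2 + 2·-2 + 9·1 + -3·3.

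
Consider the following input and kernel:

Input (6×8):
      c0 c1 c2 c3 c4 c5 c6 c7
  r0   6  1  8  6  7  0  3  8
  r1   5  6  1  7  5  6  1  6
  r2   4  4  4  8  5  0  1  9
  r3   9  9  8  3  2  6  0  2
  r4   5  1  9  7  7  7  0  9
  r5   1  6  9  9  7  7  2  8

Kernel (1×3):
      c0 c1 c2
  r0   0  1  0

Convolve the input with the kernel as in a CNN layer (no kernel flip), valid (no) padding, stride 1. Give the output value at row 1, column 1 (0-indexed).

The receptive field on the input at this output position is [6 1 7]. Elementwise product with the kernel and sum: 1·1.

1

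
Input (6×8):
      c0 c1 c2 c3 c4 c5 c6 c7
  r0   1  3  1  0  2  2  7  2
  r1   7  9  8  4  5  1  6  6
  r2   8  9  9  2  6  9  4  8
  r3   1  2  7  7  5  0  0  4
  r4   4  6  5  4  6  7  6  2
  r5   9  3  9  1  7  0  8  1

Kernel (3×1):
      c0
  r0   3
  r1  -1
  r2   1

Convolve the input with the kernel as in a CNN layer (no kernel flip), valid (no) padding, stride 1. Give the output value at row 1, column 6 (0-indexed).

14

The receptive field on the input at this output position is [6 / 4 / 0]. Elementwise product with the kernel and sum: 6·3 + 4·-1 + 0·1.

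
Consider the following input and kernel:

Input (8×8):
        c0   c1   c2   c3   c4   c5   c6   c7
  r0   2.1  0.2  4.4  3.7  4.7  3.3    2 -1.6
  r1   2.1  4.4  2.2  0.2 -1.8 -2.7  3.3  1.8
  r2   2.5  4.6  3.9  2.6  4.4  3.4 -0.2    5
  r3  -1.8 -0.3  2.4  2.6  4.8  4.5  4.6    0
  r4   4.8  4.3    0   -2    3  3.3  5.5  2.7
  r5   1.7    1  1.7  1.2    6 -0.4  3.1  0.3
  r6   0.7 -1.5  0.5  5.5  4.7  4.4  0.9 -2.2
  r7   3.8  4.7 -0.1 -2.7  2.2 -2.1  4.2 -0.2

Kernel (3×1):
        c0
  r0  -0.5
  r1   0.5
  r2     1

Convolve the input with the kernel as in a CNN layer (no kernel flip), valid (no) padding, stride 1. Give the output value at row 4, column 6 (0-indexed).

The receptive field on the input at this output position is [5.5 / 3.1 / 0.9]. Elementwise product with the kernel and sum: 5.5·-0.5 + 3.1·0.5 + 0.9·1.

-0.3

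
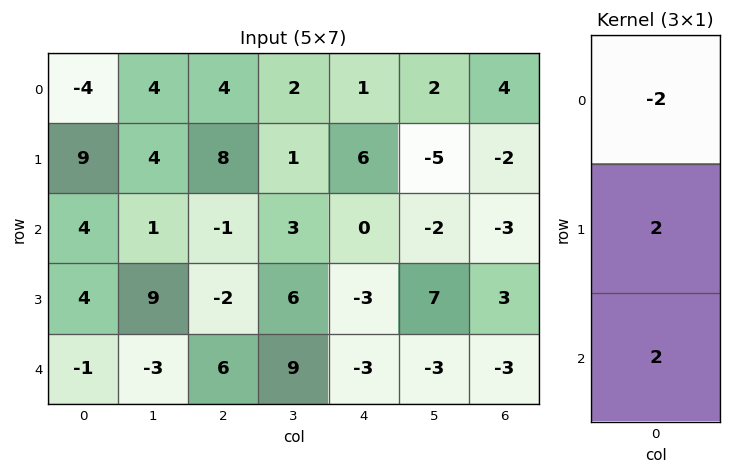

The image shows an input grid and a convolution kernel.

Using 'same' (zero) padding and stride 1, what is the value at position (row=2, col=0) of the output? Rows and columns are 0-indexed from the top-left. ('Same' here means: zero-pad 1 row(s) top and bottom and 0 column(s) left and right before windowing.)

-2

The receptive field on the zero-padded input at this output position is [9 / 4 / 4]. Elementwise product with the kernel and sum: 9·-2 + 4·2 + 4·2.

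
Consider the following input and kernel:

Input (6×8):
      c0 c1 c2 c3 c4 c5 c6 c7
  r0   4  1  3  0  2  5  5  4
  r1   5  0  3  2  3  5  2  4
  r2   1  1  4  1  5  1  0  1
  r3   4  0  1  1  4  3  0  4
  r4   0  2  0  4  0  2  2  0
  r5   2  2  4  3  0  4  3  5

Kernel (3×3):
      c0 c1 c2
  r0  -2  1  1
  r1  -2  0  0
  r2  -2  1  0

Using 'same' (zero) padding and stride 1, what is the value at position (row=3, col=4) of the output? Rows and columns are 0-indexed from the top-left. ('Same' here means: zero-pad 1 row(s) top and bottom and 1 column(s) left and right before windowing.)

-6

The receptive field on the zero-padded input at this output position is [1 5 1 / 1 4 3 / 4 0 2]. Elementwise product with the kernel and sum: 1·-2 + 5·1 + 1·1 + 1·-2 + 4·-2 + 0·1.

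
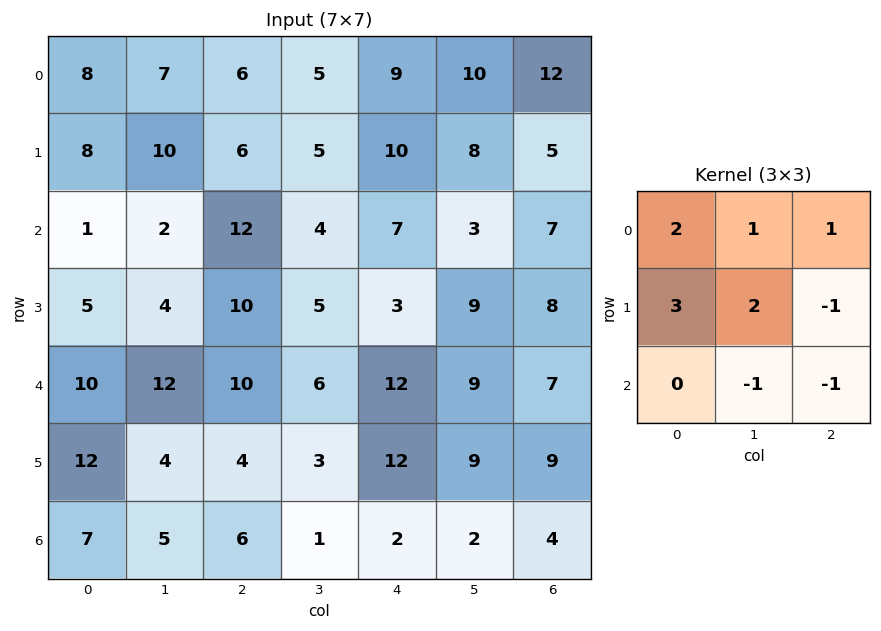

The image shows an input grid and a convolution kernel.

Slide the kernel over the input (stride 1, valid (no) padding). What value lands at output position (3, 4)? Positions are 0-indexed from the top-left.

52

The receptive field on the input at this output position is [3 9 8 / 12 9 7 / 12 9 9]. Elementwise product with the kernel and sum: 3·2 + 9·1 + 8·1 + 12·3 + 9·2 + 7·-1 + 9·-1 + 9·-1.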